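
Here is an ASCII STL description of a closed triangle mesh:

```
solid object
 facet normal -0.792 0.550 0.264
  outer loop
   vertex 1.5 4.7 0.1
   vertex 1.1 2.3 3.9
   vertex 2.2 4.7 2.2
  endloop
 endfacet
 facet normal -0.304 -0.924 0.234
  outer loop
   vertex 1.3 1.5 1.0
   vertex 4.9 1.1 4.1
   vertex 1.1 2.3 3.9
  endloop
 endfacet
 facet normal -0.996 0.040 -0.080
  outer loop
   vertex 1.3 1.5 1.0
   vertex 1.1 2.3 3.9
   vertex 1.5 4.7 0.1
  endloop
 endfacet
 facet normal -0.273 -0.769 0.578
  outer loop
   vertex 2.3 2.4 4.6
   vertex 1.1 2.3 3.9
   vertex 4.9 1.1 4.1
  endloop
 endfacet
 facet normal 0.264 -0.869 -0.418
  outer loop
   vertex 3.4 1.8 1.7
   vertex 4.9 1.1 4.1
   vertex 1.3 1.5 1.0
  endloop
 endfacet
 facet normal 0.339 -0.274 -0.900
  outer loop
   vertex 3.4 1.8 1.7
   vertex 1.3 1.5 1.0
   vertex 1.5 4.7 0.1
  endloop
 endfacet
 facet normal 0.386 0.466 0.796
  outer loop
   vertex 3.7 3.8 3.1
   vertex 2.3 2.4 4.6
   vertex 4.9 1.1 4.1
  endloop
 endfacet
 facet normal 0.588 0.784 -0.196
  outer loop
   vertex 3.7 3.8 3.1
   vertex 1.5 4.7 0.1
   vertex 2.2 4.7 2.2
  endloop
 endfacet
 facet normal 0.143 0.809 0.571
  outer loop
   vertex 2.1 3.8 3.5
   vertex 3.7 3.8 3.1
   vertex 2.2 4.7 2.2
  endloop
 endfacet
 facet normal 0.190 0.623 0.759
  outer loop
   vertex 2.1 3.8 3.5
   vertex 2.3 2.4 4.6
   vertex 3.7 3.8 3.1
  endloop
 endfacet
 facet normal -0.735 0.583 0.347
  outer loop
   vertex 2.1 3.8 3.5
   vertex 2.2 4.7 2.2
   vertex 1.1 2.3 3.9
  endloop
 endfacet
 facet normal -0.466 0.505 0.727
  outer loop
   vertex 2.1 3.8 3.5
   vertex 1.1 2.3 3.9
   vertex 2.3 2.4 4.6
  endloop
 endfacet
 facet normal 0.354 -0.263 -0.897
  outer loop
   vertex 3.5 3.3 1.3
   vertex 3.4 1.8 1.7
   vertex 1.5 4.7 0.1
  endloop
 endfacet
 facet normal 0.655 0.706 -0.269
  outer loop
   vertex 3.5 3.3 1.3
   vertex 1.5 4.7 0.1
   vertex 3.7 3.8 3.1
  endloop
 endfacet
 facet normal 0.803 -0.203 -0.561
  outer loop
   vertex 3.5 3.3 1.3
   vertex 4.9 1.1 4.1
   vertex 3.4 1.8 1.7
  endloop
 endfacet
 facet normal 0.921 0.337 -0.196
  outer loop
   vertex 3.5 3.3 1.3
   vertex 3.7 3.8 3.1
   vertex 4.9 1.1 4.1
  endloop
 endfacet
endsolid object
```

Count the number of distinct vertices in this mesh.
10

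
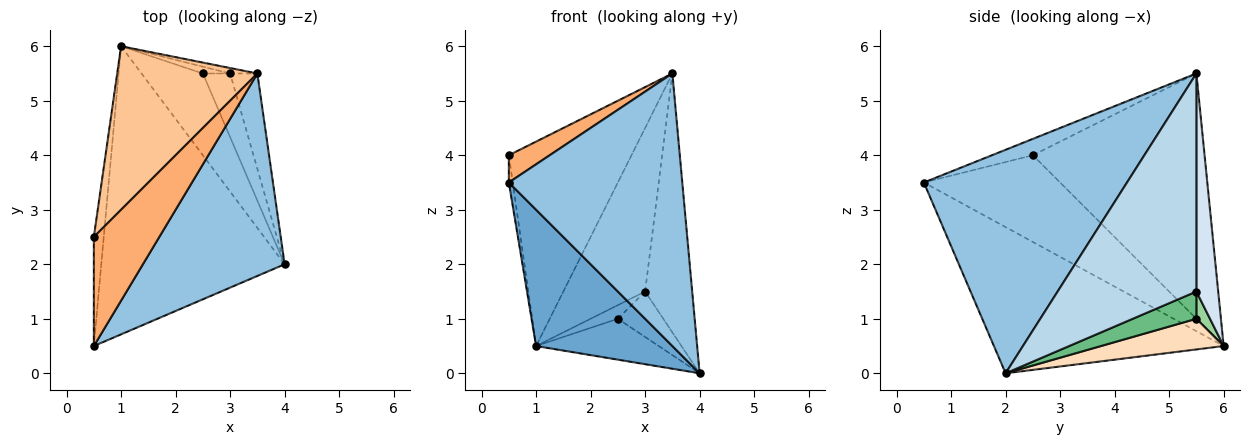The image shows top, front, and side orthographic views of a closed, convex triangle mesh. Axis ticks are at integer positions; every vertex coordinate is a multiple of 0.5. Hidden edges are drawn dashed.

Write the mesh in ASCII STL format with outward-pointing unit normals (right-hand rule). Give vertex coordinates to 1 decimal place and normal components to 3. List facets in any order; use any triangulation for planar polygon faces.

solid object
 facet normal -0.585 -0.347 -0.733
  outer loop
   vertex 1.0 6.0 0.5
   vertex 4.0 2.0 0.0
   vertex 0.5 0.5 3.5
  endloop
 endfacet
 facet normal 0.685 -0.585 0.434
  outer loop
   vertex 3.5 5.5 5.5
   vertex 0.5 0.5 3.5
   vertex 4.0 2.0 0.0
  endloop
 endfacet
 facet normal 0.940 0.319 -0.118
  outer loop
   vertex 3.0 5.5 1.5
   vertex 3.5 5.5 5.5
   vertex 4.0 2.0 0.0
  endloop
 endfacet
 facet normal 0.258 0.966 -0.032
  outer loop
   vertex 3.0 5.5 1.5
   vertex 1.0 6.0 0.5
   vertex 3.5 5.5 5.5
  endloop
 endfacet
 facet normal -0.993 0.028 -0.114
  outer loop
   vertex 0.5 2.5 4.0
   vertex 1.0 6.0 0.5
   vertex 0.5 0.5 3.5
  endloop
 endfacet
 facet normal -0.236 -0.236 0.943
  outer loop
   vertex 0.5 2.5 4.0
   vertex 0.5 0.5 3.5
   vertex 3.5 5.5 5.5
  endloop
 endfacet
 facet normal -0.738 0.527 0.422
  outer loop
   vertex 0.5 2.5 4.0
   vertex 3.5 5.5 5.5
   vertex 1.0 6.0 0.5
  endloop
 endfacet
 facet normal 0.408 0.408 -0.816
  outer loop
   vertex 2.5 5.5 1.0
   vertex 4.0 2.0 0.0
   vertex 1.0 6.0 0.5
  endloop
 endfacet
 facet normal 0.631 0.451 -0.631
  outer loop
   vertex 2.5 5.5 1.0
   vertex 3.0 5.5 1.5
   vertex 4.0 2.0 0.0
  endloop
 endfacet
 facet normal 0.408 0.816 -0.408
  outer loop
   vertex 2.5 5.5 1.0
   vertex 1.0 6.0 0.5
   vertex 3.0 5.5 1.5
  endloop
 endfacet
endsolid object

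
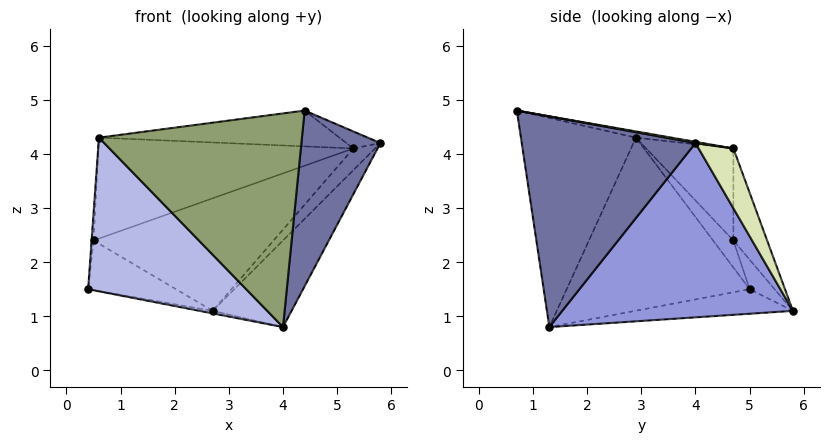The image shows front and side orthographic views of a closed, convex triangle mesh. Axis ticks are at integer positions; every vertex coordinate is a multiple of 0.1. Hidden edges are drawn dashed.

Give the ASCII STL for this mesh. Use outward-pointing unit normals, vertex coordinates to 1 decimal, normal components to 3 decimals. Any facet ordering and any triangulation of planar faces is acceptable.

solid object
 facet normal 0.900 -0.409 -0.151
  outer loop
   vertex 4.0 1.3 0.8
   vertex 5.8 4.0 4.2
   vertex 4.4 0.7 4.8
  endloop
 endfacet
 facet normal -0.176 0.015 -0.984
  outer loop
   vertex 2.7 5.8 1.1
   vertex 4.0 1.3 0.8
   vertex 0.4 5.0 1.5
  endloop
 endfacet
 facet normal 0.754 0.258 -0.604
  outer loop
   vertex 2.7 5.8 1.1
   vertex 5.8 4.0 4.2
   vertex 4.0 1.3 0.8
  endloop
 endfacet
 facet normal -0.694 -0.599 -0.400
  outer loop
   vertex 0.6 2.9 4.3
   vertex 0.4 5.0 1.5
   vertex 4.0 1.3 0.8
  endloop
 endfacet
 facet normal -0.491 -0.867 -0.081
  outer loop
   vertex 0.6 2.9 4.3
   vertex 4.0 1.3 0.8
   vertex 4.4 0.7 4.8
  endloop
 endfacet
 facet normal 0.034 0.165 0.986
  outer loop
   vertex 5.3 4.7 4.1
   vertex 4.4 0.7 4.8
   vertex 5.8 4.0 4.2
  endloop
 endfacet
 facet normal -0.026 0.178 0.984
  outer loop
   vertex 5.3 4.7 4.1
   vertex 0.6 2.9 4.3
   vertex 4.4 0.7 4.8
  endloop
 endfacet
 facet normal 0.746 0.465 -0.476
  outer loop
   vertex 5.3 4.7 4.1
   vertex 5.8 4.0 4.2
   vertex 2.7 5.8 1.1
  endloop
 endfacet
 facet normal -0.986 0.094 0.141
  outer loop
   vertex 0.5 4.7 2.4
   vertex 0.4 5.0 1.5
   vertex 0.6 2.9 4.3
  endloop
 endfacet
 facet normal -0.239 0.699 0.674
  outer loop
   vertex 0.5 4.7 2.4
   vertex 0.6 2.9 4.3
   vertex 5.3 4.7 4.1
  endloop
 endfacet
 facet normal -0.258 0.908 0.331
  outer loop
   vertex 0.5 4.7 2.4
   vertex 2.7 5.8 1.1
   vertex 0.4 5.0 1.5
  endloop
 endfacet
 facet normal -0.163 0.872 0.461
  outer loop
   vertex 0.5 4.7 2.4
   vertex 5.3 4.7 4.1
   vertex 2.7 5.8 1.1
  endloop
 endfacet
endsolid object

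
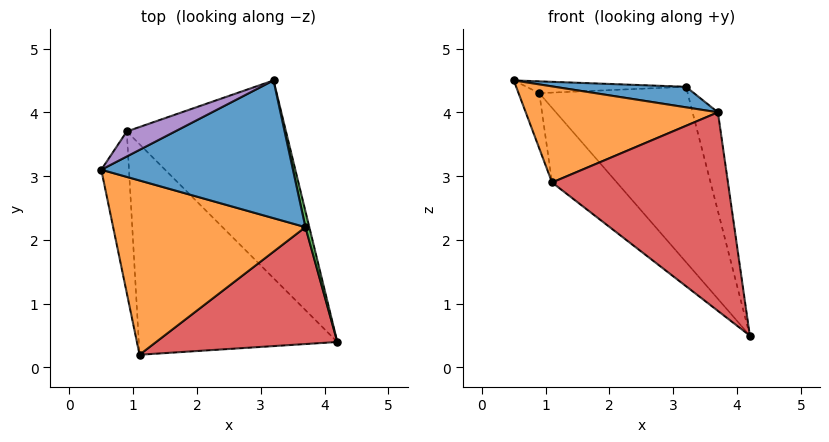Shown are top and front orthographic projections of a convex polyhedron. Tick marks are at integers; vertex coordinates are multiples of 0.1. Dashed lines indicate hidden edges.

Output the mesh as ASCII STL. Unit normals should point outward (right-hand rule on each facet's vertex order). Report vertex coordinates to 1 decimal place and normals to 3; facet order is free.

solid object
 facet normal 0.112 -0.146 0.983
  outer loop
   vertex 3.7 2.2 4.0
   vertex 3.2 4.5 4.4
   vertex 0.5 3.1 4.5
  endloop
 endfacet
 facet normal 0.001 -0.483 0.876
  outer loop
   vertex 3.7 2.2 4.0
   vertex 0.5 3.1 4.5
   vertex 1.1 0.2 2.9
  endloop
 endfacet
 facet normal 0.978 0.207 0.033
  outer loop
   vertex 3.7 2.2 4.0
   vertex 4.2 0.4 0.5
   vertex 3.2 4.5 4.4
  endloop
 endfacet
 facet normal 0.409 -0.786 0.463
  outer loop
   vertex 3.7 2.2 4.0
   vertex 1.1 0.2 2.9
   vertex 4.2 0.4 0.5
  endloop
 endfacet
 facet normal -0.184 0.419 0.889
  outer loop
   vertex 0.9 3.7 4.3
   vertex 0.5 3.1 4.5
   vertex 3.2 4.5 4.4
  endloop
 endfacet
 facet normal -0.194 0.651 -0.734
  outer loop
   vertex 0.9 3.7 4.3
   vertex 3.2 4.5 4.4
   vertex 4.2 0.4 0.5
  endloop
 endfacet
 facet normal -0.692 0.234 -0.683
  outer loop
   vertex 0.9 3.7 4.3
   vertex 1.1 0.2 2.9
   vertex 0.5 3.1 4.5
  endloop
 endfacet
 facet normal -0.601 0.267 -0.754
  outer loop
   vertex 0.9 3.7 4.3
   vertex 4.2 0.4 0.5
   vertex 1.1 0.2 2.9
  endloop
 endfacet
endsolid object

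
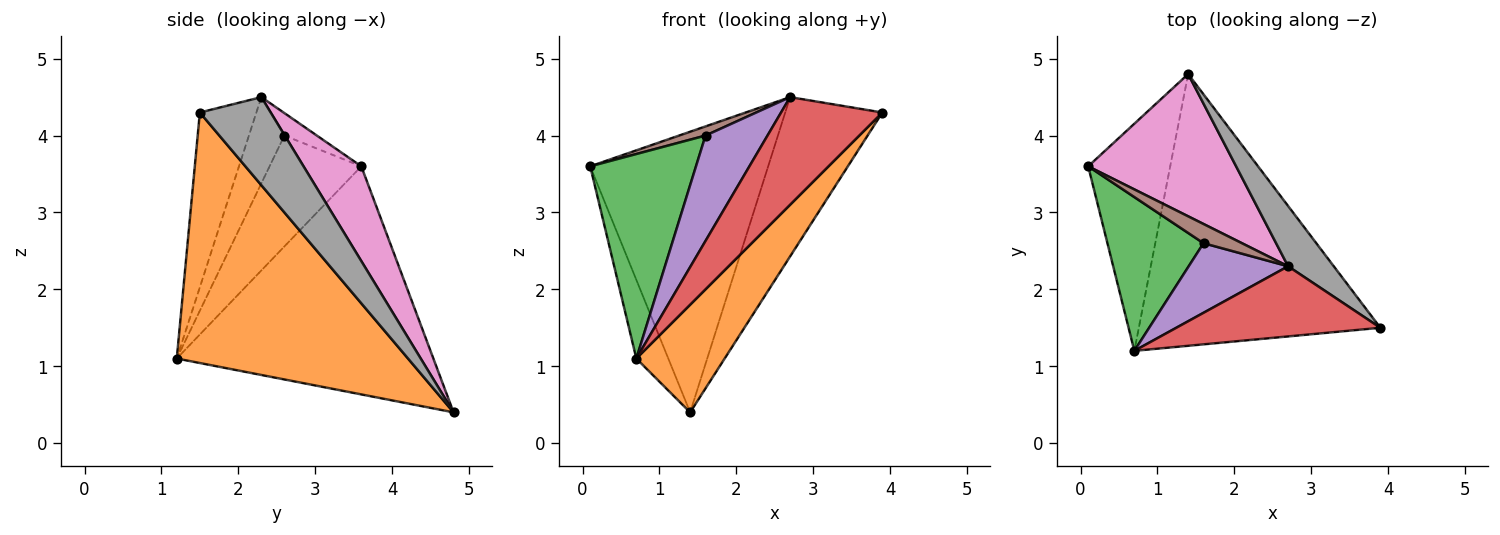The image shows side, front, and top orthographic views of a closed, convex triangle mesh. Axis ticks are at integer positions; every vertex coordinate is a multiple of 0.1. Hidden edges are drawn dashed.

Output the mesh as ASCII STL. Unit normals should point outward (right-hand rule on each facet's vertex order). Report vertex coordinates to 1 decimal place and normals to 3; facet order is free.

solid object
 facet normal -0.935 0.116 -0.336
  outer loop
   vertex 1.4 4.8 0.4
   vertex 0.7 1.2 1.1
   vertex 0.1 3.6 3.6
  endloop
 endfacet
 facet normal 0.694 -0.265 -0.669
  outer loop
   vertex 1.4 4.8 0.4
   vertex 3.9 1.5 4.3
   vertex 0.7 1.2 1.1
  endloop
 endfacet
 facet normal -0.570 -0.657 0.494
  outer loop
   vertex 1.6 2.6 4.0
   vertex 0.1 3.6 3.6
   vertex 0.7 1.2 1.1
  endloop
 endfacet
 facet normal -0.424 -0.759 0.495
  outer loop
   vertex 2.7 2.3 4.5
   vertex 0.7 1.2 1.1
   vertex 3.9 1.5 4.3
  endloop
 endfacet
 facet normal -0.431 -0.753 0.497
  outer loop
   vertex 2.7 2.3 4.5
   vertex 1.6 2.6 4.0
   vertex 0.7 1.2 1.1
  endloop
 endfacet
 facet normal -0.467 -0.381 0.798
  outer loop
   vertex 2.7 2.3 4.5
   vertex 0.1 3.6 3.6
   vertex 1.6 2.6 4.0
  endloop
 endfacet
 facet normal 0.278 0.857 0.434
  outer loop
   vertex 2.7 2.3 4.5
   vertex 1.4 4.8 0.4
   vertex 0.1 3.6 3.6
  endloop
 endfacet
 facet normal 0.564 0.773 0.292
  outer loop
   vertex 2.7 2.3 4.5
   vertex 3.9 1.5 4.3
   vertex 1.4 4.8 0.4
  endloop
 endfacet
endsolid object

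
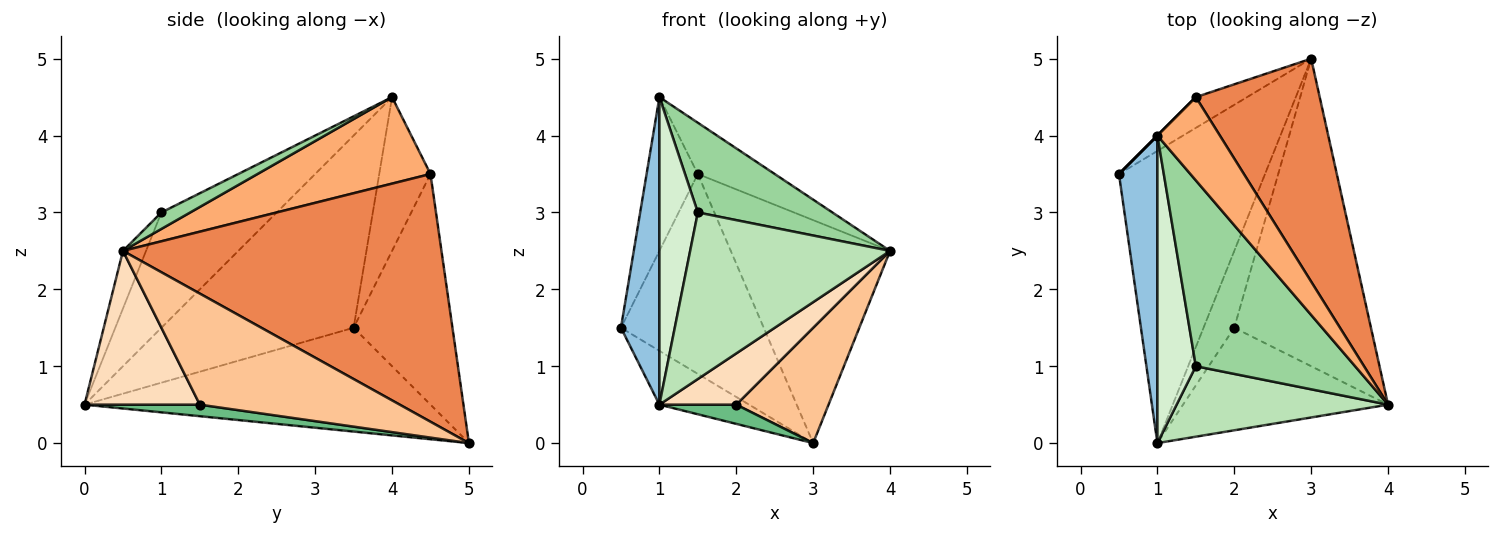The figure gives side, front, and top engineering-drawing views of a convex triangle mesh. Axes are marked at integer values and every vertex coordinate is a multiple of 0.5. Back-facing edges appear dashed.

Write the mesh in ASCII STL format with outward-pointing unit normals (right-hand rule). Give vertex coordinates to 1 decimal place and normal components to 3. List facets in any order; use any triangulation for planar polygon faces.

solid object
 facet normal -0.573 0.148 -0.806
  outer loop
   vertex 1.0 0.0 0.5
   vertex 0.5 3.5 1.5
   vertex 3.0 5.0 0.0
  endloop
 endfacet
 facet normal -0.962 -0.192 0.192
  outer loop
   vertex 1.0 0.0 0.5
   vertex 1.0 4.0 4.5
   vertex 0.5 3.5 1.5
  endloop
 endfacet
 facet normal -0.565 0.816 -0.125
  outer loop
   vertex 1.5 4.5 3.5
   vertex 3.0 5.0 0.0
   vertex 0.5 3.5 1.5
  endloop
 endfacet
 facet normal -0.707 0.707 0.000
  outer loop
   vertex 1.5 4.5 3.5
   vertex 0.5 3.5 1.5
   vertex 1.0 4.0 4.5
  endloop
 endfacet
 facet normal 0.816 0.408 0.408
  outer loop
   vertex 1.5 4.5 3.5
   vertex 4.0 0.5 2.5
   vertex 3.0 5.0 0.0
  endloop
 endfacet
 facet normal 0.763 0.339 0.551
  outer loop
   vertex 1.5 4.5 3.5
   vertex 1.0 4.0 4.5
   vertex 4.0 0.5 2.5
  endloop
 endfacet
 facet normal 0.605 -0.279 -0.745
  outer loop
   vertex 2.0 1.5 0.5
   vertex 3.0 5.0 0.0
   vertex 4.0 0.5 2.5
  endloop
 endfacet
 facet normal 0.557 -0.371 -0.743
  outer loop
   vertex 2.0 1.5 0.5
   vertex 4.0 0.5 2.5
   vertex 1.0 0.0 0.5
  endloop
 endfacet
 facet normal 0.342 -0.228 -0.912
  outer loop
   vertex 2.0 1.5 0.5
   vertex 1.0 0.0 0.5
   vertex 3.0 5.0 0.0
  endloop
 endfacet
 facet normal 0.093 -0.433 0.897
  outer loop
   vertex 1.5 1.0 3.0
   vertex 4.0 0.5 2.5
   vertex 1.0 4.0 4.5
  endloop
 endfacet
 facet normal -0.106 -0.916 0.387
  outer loop
   vertex 1.5 1.0 3.0
   vertex 1.0 0.0 0.5
   vertex 4.0 0.5 2.5
  endloop
 endfacet
 facet normal -0.905 -0.302 0.302
  outer loop
   vertex 1.5 1.0 3.0
   vertex 1.0 4.0 4.5
   vertex 1.0 0.0 0.5
  endloop
 endfacet
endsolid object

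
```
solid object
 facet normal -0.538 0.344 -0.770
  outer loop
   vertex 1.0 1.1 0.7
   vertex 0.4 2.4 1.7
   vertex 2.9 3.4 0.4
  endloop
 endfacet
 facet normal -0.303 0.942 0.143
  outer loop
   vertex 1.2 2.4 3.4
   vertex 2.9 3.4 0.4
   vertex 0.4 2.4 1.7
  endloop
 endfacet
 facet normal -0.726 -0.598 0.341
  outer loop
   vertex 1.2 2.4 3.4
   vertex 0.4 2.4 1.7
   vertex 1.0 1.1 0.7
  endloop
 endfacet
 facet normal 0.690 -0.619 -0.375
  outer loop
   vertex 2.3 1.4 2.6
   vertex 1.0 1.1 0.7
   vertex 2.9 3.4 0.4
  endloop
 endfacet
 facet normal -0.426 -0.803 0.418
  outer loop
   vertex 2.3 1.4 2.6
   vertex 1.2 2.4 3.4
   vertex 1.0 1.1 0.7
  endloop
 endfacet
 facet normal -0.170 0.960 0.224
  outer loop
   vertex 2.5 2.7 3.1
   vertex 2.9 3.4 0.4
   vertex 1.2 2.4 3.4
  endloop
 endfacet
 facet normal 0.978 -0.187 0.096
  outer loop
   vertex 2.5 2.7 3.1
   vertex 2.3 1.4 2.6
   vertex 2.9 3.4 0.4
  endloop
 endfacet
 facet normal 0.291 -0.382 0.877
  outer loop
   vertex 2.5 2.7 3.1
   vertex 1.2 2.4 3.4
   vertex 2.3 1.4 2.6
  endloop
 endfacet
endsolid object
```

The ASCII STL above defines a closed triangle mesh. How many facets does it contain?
8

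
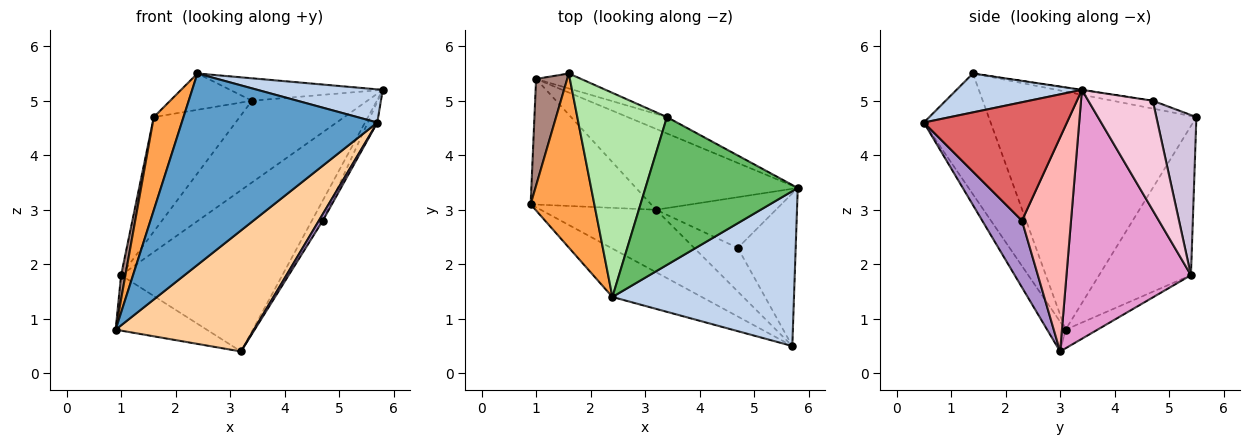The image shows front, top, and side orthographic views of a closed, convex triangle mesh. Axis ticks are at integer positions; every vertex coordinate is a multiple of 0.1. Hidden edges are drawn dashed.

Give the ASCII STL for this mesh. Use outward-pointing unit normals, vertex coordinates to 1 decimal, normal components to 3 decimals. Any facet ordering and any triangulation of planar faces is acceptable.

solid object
 facet normal -0.314 -0.920 -0.233
  outer loop
   vertex 2.4 1.4 5.5
   vertex 0.9 3.1 0.8
   vertex 5.7 0.5 4.6
  endloop
 endfacet
 facet normal 0.205 -0.205 0.957
  outer loop
   vertex 2.4 1.4 5.5
   vertex 5.7 0.5 4.6
   vertex 5.8 3.4 5.2
  endloop
 endfacet
 facet normal -0.957 -0.137 0.256
  outer loop
   vertex 1.6 5.5 4.7
   vertex 0.9 3.1 0.8
   vertex 2.4 1.4 5.5
  endloop
 endfacet
 facet normal -0.118 -0.883 -0.455
  outer loop
   vertex 3.2 3.0 0.4
   vertex 5.7 0.5 4.6
   vertex 0.9 3.1 0.8
  endloop
 endfacet
 facet normal -0.001 0.150 0.989
  outer loop
   vertex 3.4 4.7 5.0
   vertex 2.4 1.4 5.5
   vertex 5.8 3.4 5.2
  endloop
 endfacet
 facet normal -0.086 0.175 0.981
  outer loop
   vertex 3.4 4.7 5.0
   vertex 1.6 5.5 4.7
   vertex 2.4 1.4 5.5
  endloop
 endfacet
 facet normal 0.897 0.060 -0.438
  outer loop
   vertex 4.7 2.3 2.8
   vertex 5.8 3.4 5.2
   vertex 5.7 0.5 4.6
  endloop
 endfacet
 facet normal 0.856 0.190 -0.480
  outer loop
   vertex 4.7 2.3 2.8
   vertex 3.2 3.0 0.4
   vertex 5.8 3.4 5.2
  endloop
 endfacet
 facet normal 0.834 -0.082 -0.545
  outer loop
   vertex 4.7 2.3 2.8
   vertex 5.7 0.5 4.6
   vertex 3.2 3.0 0.4
  endloop
 endfacet
 facet normal 0.420 0.900 -0.118
  outer loop
   vertex 1.0 5.4 1.8
   vertex 1.6 5.5 4.7
   vertex 3.4 4.7 5.0
  endloop
 endfacet
 facet normal -0.978 -0.046 0.204
  outer loop
   vertex 1.0 5.4 1.8
   vertex 0.9 3.1 0.8
   vertex 1.6 5.5 4.7
  endloop
 endfacet
 facet normal -0.140 0.400 -0.906
  outer loop
   vertex 1.0 5.4 1.8
   vertex 3.2 3.0 0.4
   vertex 0.9 3.1 0.8
  endloop
 endfacet
 facet normal 0.568 0.736 -0.369
  outer loop
   vertex 1.0 5.4 1.8
   vertex 5.8 3.4 5.2
   vertex 3.2 3.0 0.4
  endloop
 endfacet
 facet normal 0.480 0.860 -0.172
  outer loop
   vertex 1.0 5.4 1.8
   vertex 3.4 4.7 5.0
   vertex 5.8 3.4 5.2
  endloop
 endfacet
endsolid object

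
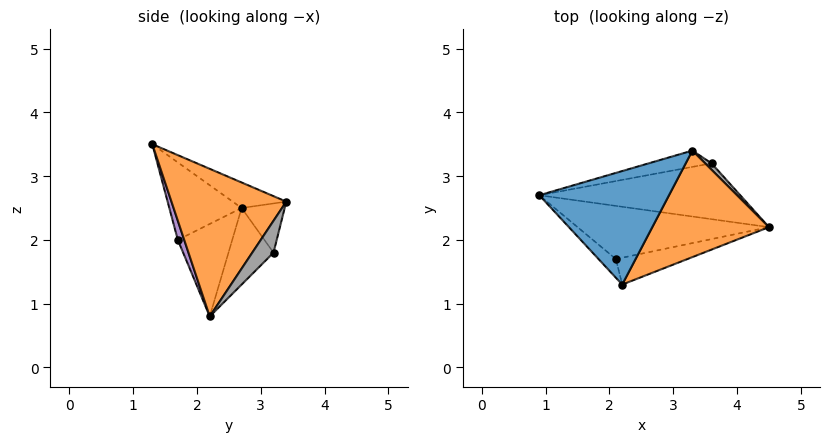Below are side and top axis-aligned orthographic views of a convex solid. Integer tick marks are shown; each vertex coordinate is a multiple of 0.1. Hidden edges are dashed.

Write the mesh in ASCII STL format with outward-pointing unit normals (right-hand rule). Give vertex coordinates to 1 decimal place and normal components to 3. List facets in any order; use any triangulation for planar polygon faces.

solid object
 facet normal -0.171 0.462 0.870
  outer loop
   vertex 3.3 3.4 2.6
   vertex 0.9 2.7 2.5
   vertex 2.2 1.3 3.5
  endloop
 endfacet
 facet normal 0.776 -0.144 0.614
  outer loop
   vertex 3.3 3.4 2.6
   vertex 2.2 1.3 3.5
   vertex 4.5 2.2 0.8
  endloop
 endfacet
 facet normal -0.434 -0.072 -0.898
  outer loop
   vertex 2.1 1.7 2.0
   vertex 0.9 2.7 2.5
   vertex 4.5 2.2 0.8
  endloop
 endfacet
 facet normal -0.669 -0.728 -0.150
  outer loop
   vertex 2.1 1.7 2.0
   vertex 2.2 1.3 3.5
   vertex 0.9 2.7 2.5
  endloop
 endfacet
 facet normal 0.070 -0.963 -0.261
  outer loop
   vertex 2.1 1.7 2.0
   vertex 4.5 2.2 0.8
   vertex 2.2 1.3 3.5
  endloop
 endfacet
 facet normal -0.303 0.523 -0.796
  outer loop
   vertex 3.6 3.2 1.8
   vertex 4.5 2.2 0.8
   vertex 0.9 2.7 2.5
  endloop
 endfacet
 facet normal -0.253 0.912 -0.323
  outer loop
   vertex 3.6 3.2 1.8
   vertex 0.9 2.7 2.5
   vertex 3.3 3.4 2.6
  endloop
 endfacet
 facet normal 0.808 0.566 0.162
  outer loop
   vertex 3.6 3.2 1.8
   vertex 3.3 3.4 2.6
   vertex 4.5 2.2 0.8
  endloop
 endfacet
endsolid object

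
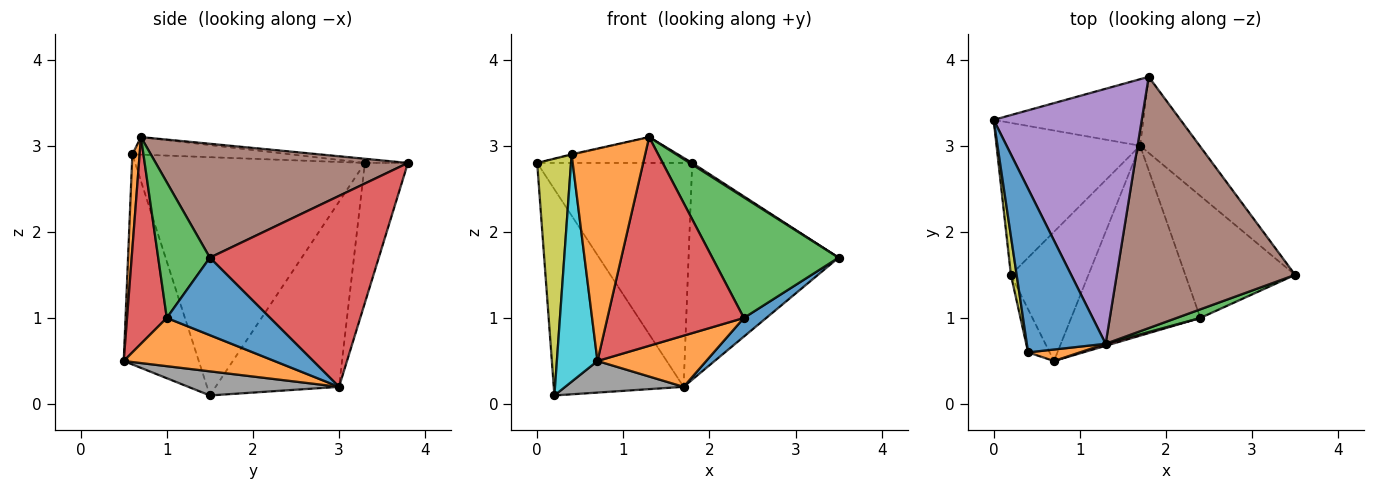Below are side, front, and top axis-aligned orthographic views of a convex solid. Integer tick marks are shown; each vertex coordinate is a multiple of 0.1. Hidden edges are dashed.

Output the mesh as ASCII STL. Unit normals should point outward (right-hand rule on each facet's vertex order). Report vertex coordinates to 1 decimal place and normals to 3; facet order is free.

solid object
 facet normal -0.217 0.004 0.976
  outer loop
   vertex 0.4 0.6 2.9
   vertex 1.3 0.7 3.1
   vertex 0.0 3.3 2.8
  endloop
 endfacet
 facet normal 0.098 -0.994 0.054
  outer loop
   vertex 0.4 0.6 2.9
   vertex 0.7 0.5 0.5
   vertex 1.3 0.7 3.1
  endloop
 endfacet
 facet normal -0.257 0.926 -0.275
  outer loop
   vertex 1.8 3.8 2.8
   vertex 1.7 3.0 0.2
   vertex 0.0 3.3 2.8
  endloop
 endfacet
 facet normal 0.728 0.647 -0.227
  outer loop
   vertex 1.8 3.8 2.8
   vertex 3.5 1.5 1.7
   vertex 1.7 3.0 0.2
  endloop
 endfacet
 facet normal -0.028 0.101 0.995
  outer loop
   vertex 1.8 3.8 2.8
   vertex 0.0 3.3 2.8
   vertex 1.3 0.7 3.1
  endloop
 endfacet
 facet normal 0.538 -0.005 0.843
  outer loop
   vertex 1.8 3.8 2.8
   vertex 1.3 0.7 3.1
   vertex 3.5 1.5 1.7
  endloop
 endfacet
 facet normal -0.608 0.639 -0.471
  outer loop
   vertex 0.2 1.5 0.1
   vertex 0.0 3.3 2.8
   vertex 1.7 3.0 0.2
  endloop
 endfacet
 facet normal 0.289 -0.227 -0.930
  outer loop
   vertex 0.2 1.5 0.1
   vertex 1.7 3.0 0.2
   vertex 0.7 0.5 0.5
  endloop
 endfacet
 facet normal -0.989 -0.146 0.024
  outer loop
   vertex 0.2 1.5 0.1
   vertex 0.4 0.6 2.9
   vertex 0.0 3.3 2.8
  endloop
 endfacet
 facet normal -0.876 -0.474 -0.090
  outer loop
   vertex 0.2 1.5 0.1
   vertex 0.7 0.5 0.5
   vertex 0.4 0.6 2.9
  endloop
 endfacet
 facet normal 0.572 -0.124 -0.811
  outer loop
   vertex 2.4 1.0 1.0
   vertex 1.7 3.0 0.2
   vertex 3.5 1.5 1.7
  endloop
 endfacet
 facet normal 0.339 -0.245 -0.908
  outer loop
   vertex 2.4 1.0 1.0
   vertex 0.7 0.5 0.5
   vertex 1.7 3.0 0.2
  endloop
 endfacet
 facet normal 0.378 -0.924 0.066
  outer loop
   vertex 2.4 1.0 1.0
   vertex 3.5 1.5 1.7
   vertex 1.3 0.7 3.1
  endloop
 endfacet
 facet normal 0.280 -0.960 0.009
  outer loop
   vertex 2.4 1.0 1.0
   vertex 1.3 0.7 3.1
   vertex 0.7 0.5 0.5
  endloop
 endfacet
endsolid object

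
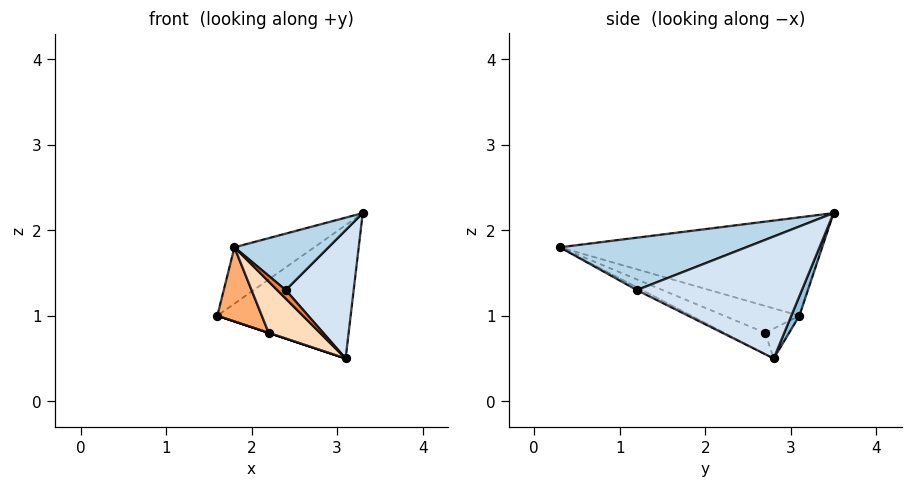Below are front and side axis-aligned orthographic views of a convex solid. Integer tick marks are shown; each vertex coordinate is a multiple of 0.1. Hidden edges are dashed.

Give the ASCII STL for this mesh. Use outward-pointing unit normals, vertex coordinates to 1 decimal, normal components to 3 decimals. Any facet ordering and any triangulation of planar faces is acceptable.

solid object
 facet normal -0.595 0.181 0.783
  outer loop
   vertex 1.8 0.3 1.8
   vertex 3.3 3.5 2.2
   vertex 1.6 3.1 1.0
  endloop
 endfacet
 facet normal 0.056 0.921 -0.386
  outer loop
   vertex 3.1 2.8 0.5
   vertex 1.6 3.1 1.0
   vertex 3.3 3.5 2.2
  endloop
 endfacet
 facet normal 0.864 -0.436 0.251
  outer loop
   vertex 2.4 1.2 1.3
   vertex 3.3 3.5 2.2
   vertex 1.8 0.3 1.8
  endloop
 endfacet
 facet normal 0.924 -0.380 0.048
  outer loop
   vertex 2.4 1.2 1.3
   vertex 3.1 2.8 0.5
   vertex 3.3 3.5 2.2
  endloop
 endfacet
 facet normal -0.220 -0.358 -0.908
  outer loop
   vertex 2.4 1.2 1.3
   vertex 1.8 0.3 1.8
   vertex 3.1 2.8 0.5
  endloop
 endfacet
 facet normal -0.463 -0.274 -0.843
  outer loop
   vertex 2.2 2.7 0.8
   vertex 1.8 0.3 1.8
   vertex 1.6 3.1 1.0
  endloop
 endfacet
 facet normal -0.316 0.000 -0.949
  outer loop
   vertex 2.2 2.7 0.8
   vertex 1.6 3.1 1.0
   vertex 3.1 2.8 0.5
  endloop
 endfacet
 facet normal -0.265 -0.333 -0.905
  outer loop
   vertex 2.2 2.7 0.8
   vertex 3.1 2.8 0.5
   vertex 1.8 0.3 1.8
  endloop
 endfacet
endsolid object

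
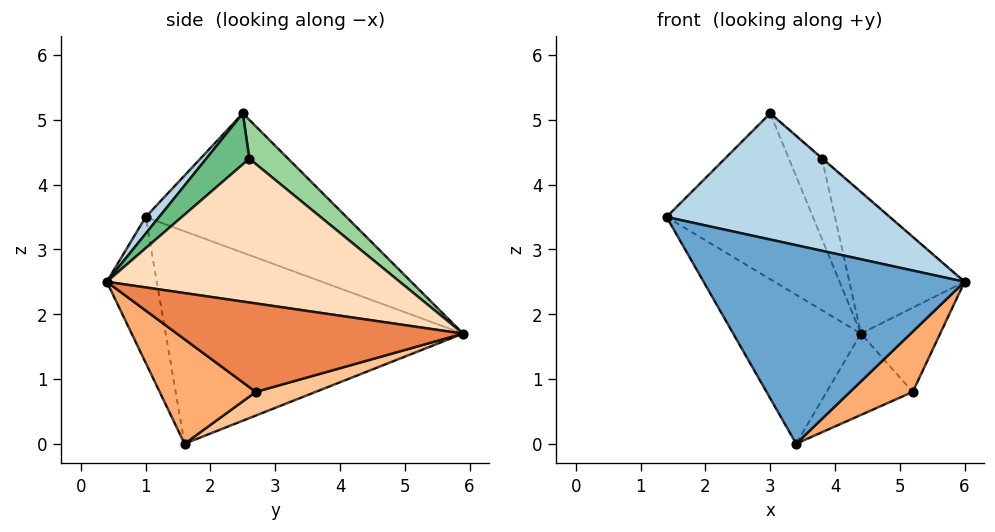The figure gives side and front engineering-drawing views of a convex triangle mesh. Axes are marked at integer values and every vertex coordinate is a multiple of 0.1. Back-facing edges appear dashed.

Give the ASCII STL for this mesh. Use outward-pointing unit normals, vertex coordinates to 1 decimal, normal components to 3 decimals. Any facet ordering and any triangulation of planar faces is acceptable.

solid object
 facet normal -0.181 -0.947 -0.266
  outer loop
   vertex 3.4 1.6 0.0
   vertex 6.0 0.4 2.5
   vertex 1.4 1.0 3.5
  endloop
 endfacet
 facet normal -0.836 0.359 -0.416
  outer loop
   vertex 3.4 1.6 0.0
   vertex 1.4 1.0 3.5
   vertex 4.4 5.9 1.7
  endloop
 endfacet
 facet normal 0.045 -0.751 0.659
  outer loop
   vertex 3.0 2.5 5.1
   vertex 1.4 1.0 3.5
   vertex 6.0 0.4 2.5
  endloop
 endfacet
 facet normal -0.783 0.570 0.248
  outer loop
   vertex 3.0 2.5 5.1
   vertex 4.4 5.9 1.7
   vertex 1.4 1.0 3.5
  endloop
 endfacet
 facet normal 0.960 0.266 -0.092
  outer loop
   vertex 5.2 2.7 0.8
   vertex 4.4 5.9 1.7
   vertex 6.0 0.4 2.5
  endloop
 endfacet
 facet normal 0.554 -0.361 -0.750
  outer loop
   vertex 5.2 2.7 0.8
   vertex 6.0 0.4 2.5
   vertex 3.4 1.6 0.0
  endloop
 endfacet
 facet normal 0.218 0.314 -0.924
  outer loop
   vertex 5.2 2.7 0.8
   vertex 3.4 1.6 0.0
   vertex 4.4 5.9 1.7
  endloop
 endfacet
 facet normal 0.779 0.306 0.547
  outer loop
   vertex 3.8 2.6 4.4
   vertex 6.0 0.4 2.5
   vertex 4.4 5.9 1.7
  endloop
 endfacet
 facet normal 0.658 0.008 0.753
  outer loop
   vertex 3.8 2.6 4.4
   vertex 3.0 2.5 5.1
   vertex 6.0 0.4 2.5
  endloop
 endfacet
 facet normal 0.548 0.468 0.693
  outer loop
   vertex 3.8 2.6 4.4
   vertex 4.4 5.9 1.7
   vertex 3.0 2.5 5.1
  endloop
 endfacet
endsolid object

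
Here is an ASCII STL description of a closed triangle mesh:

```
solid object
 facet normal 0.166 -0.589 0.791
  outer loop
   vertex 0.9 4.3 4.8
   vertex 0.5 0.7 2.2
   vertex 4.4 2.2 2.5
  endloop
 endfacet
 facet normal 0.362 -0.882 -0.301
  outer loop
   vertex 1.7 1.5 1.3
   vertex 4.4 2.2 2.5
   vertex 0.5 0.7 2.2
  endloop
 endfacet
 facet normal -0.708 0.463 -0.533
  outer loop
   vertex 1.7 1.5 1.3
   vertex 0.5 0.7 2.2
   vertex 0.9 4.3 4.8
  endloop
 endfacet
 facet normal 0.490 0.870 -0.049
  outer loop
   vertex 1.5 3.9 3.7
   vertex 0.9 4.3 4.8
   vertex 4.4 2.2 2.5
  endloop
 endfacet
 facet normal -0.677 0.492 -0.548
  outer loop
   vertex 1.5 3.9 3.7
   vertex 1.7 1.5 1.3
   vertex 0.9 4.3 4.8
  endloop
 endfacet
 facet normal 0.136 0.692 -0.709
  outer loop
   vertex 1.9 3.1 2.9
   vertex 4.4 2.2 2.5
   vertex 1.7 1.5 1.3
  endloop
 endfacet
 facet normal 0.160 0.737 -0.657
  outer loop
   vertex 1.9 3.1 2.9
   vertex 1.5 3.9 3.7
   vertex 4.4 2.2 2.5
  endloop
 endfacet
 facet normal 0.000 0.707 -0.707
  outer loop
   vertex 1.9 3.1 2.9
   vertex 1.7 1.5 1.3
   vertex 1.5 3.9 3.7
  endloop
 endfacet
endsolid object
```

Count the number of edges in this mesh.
12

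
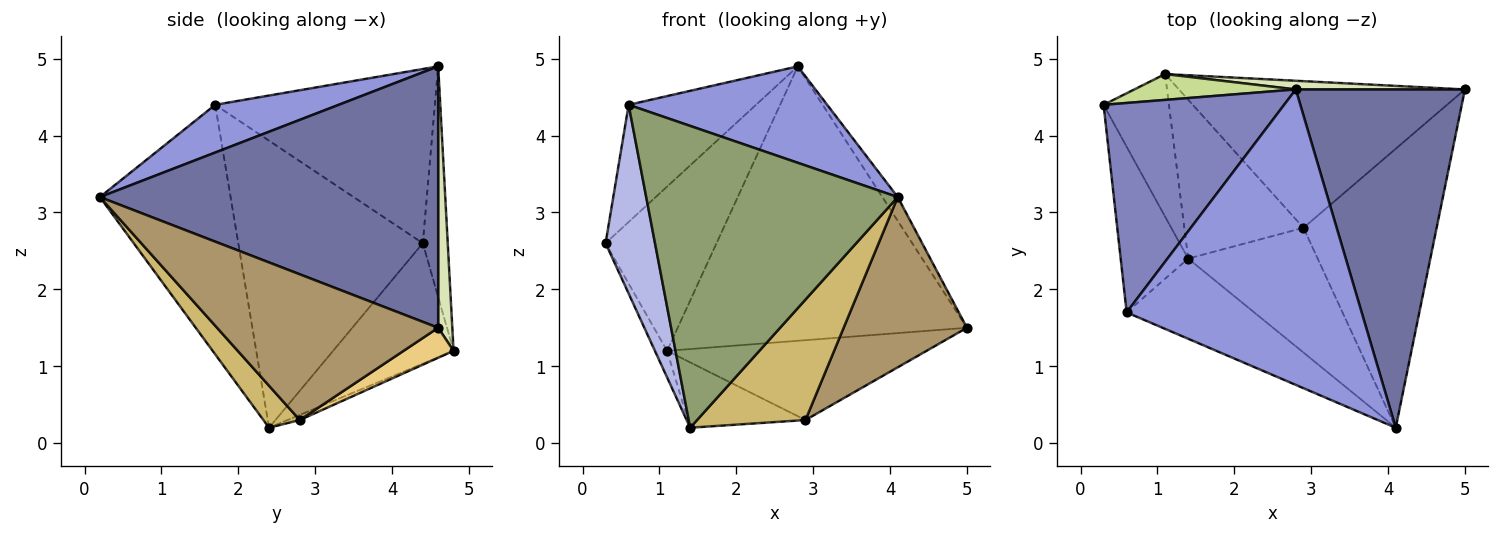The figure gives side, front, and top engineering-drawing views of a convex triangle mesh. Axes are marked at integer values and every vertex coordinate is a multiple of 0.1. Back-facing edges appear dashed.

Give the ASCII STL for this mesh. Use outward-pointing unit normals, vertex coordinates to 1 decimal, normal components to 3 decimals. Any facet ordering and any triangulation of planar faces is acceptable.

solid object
 facet normal 0.839 0.038 0.543
  outer loop
   vertex 2.8 4.6 4.9
   vertex 4.1 0.2 3.2
   vertex 5.0 4.6 1.5
  endloop
 endfacet
 facet normal -0.644 0.373 0.668
  outer loop
   vertex 0.6 1.7 4.4
   vertex 2.8 4.6 4.9
   vertex 0.3 4.4 2.6
  endloop
 endfacet
 facet normal 0.189 -0.305 0.933
  outer loop
   vertex 0.6 1.7 4.4
   vertex 4.1 0.2 3.2
   vertex 2.8 4.6 4.9
  endloop
 endfacet
 facet normal -0.942 -0.252 -0.221
  outer loop
   vertex 0.6 1.7 4.4
   vertex 0.3 4.4 2.6
   vertex 1.4 2.4 0.2
  endloop
 endfacet
 facet normal -0.449 -0.864 -0.229
  outer loop
   vertex 0.6 1.7 4.4
   vertex 1.4 2.4 0.2
   vertex 4.1 0.2 3.2
  endloop
 endfacet
 facet normal -0.876 0.088 -0.475
  outer loop
   vertex 1.1 4.8 1.2
   vertex 1.4 2.4 0.2
   vertex 0.3 4.4 2.6
  endloop
 endfacet
 facet normal -0.217 0.964 0.152
  outer loop
   vertex 1.1 4.8 1.2
   vertex 0.3 4.4 2.6
   vertex 2.8 4.6 4.9
  endloop
 endfacet
 facet normal 0.049 0.998 0.032
  outer loop
   vertex 1.1 4.8 1.2
   vertex 2.8 4.6 4.9
   vertex 5.0 4.6 1.5
  endloop
 endfacet
 facet normal 0.683 -0.381 -0.624
  outer loop
   vertex 2.9 2.8 0.3
   vertex 5.0 4.6 1.5
   vertex 4.1 0.2 3.2
  endloop
 endfacet
 facet normal 0.227 -0.677 -0.701
  outer loop
   vertex 2.9 2.8 0.3
   vertex 4.1 0.2 3.2
   vertex 1.4 2.4 0.2
  endloop
 endfacet
 facet normal 0.092 0.476 -0.875
  outer loop
   vertex 2.9 2.8 0.3
   vertex 1.1 4.8 1.2
   vertex 5.0 4.6 1.5
  endloop
 endfacet
 facet normal -0.040 0.380 -0.924
  outer loop
   vertex 2.9 2.8 0.3
   vertex 1.4 2.4 0.2
   vertex 1.1 4.8 1.2
  endloop
 endfacet
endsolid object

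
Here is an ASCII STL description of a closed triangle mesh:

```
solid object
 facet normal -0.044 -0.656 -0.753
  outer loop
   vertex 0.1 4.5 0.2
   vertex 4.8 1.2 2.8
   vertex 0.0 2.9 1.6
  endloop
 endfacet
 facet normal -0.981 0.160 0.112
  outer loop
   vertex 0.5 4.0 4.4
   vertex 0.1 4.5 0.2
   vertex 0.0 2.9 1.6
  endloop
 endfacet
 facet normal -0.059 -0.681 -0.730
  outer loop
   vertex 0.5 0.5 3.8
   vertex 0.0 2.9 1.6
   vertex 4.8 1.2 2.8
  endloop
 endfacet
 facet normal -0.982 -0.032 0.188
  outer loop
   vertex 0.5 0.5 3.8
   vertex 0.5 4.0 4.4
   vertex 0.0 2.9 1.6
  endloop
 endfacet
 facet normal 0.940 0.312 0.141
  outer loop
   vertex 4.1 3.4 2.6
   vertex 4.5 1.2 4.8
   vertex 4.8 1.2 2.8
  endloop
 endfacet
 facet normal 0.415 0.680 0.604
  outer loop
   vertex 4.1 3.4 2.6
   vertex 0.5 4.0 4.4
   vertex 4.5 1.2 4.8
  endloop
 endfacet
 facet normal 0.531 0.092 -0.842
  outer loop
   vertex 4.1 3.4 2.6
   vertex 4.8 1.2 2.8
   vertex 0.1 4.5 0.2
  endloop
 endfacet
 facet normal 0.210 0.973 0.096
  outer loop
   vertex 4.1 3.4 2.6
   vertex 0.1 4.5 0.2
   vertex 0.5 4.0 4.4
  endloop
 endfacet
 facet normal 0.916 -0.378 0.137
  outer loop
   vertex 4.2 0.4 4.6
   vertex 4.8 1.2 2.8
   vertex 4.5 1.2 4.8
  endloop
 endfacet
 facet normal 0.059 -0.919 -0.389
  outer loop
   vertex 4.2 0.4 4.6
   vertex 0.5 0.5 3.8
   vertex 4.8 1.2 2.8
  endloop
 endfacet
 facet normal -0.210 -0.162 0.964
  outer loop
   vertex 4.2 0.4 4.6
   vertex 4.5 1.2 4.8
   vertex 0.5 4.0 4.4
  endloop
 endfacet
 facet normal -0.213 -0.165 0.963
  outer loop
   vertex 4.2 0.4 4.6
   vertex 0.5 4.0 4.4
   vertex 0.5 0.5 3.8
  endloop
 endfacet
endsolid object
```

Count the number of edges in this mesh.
18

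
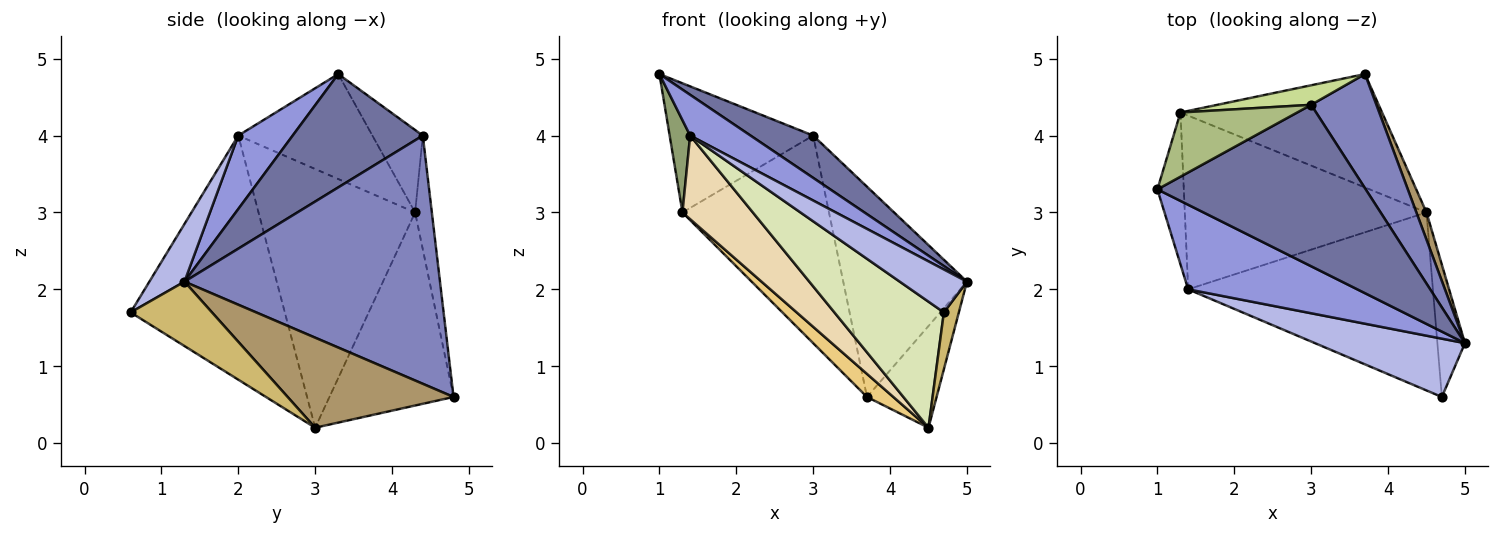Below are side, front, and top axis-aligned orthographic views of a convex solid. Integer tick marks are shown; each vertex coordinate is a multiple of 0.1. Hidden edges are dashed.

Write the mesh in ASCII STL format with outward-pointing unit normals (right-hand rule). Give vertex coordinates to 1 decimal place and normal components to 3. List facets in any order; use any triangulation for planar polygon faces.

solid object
 facet normal 0.466 -0.224 0.856
  outer loop
   vertex 3.0 4.4 4.0
   vertex 1.0 3.3 4.8
   vertex 5.0 1.3 2.1
  endloop
 endfacet
 facet normal 0.876 0.424 0.230
  outer loop
   vertex 3.0 4.4 4.0
   vertex 5.0 1.3 2.1
   vertex 3.7 4.8 0.6
  endloop
 endfacet
 facet normal 0.364 -0.404 0.839
  outer loop
   vertex 1.4 2.0 4.0
   vertex 5.0 1.3 2.1
   vertex 1.0 3.3 4.8
  endloop
 endfacet
 facet normal 0.296 -0.566 0.769
  outer loop
   vertex 1.4 2.0 4.0
   vertex 4.7 0.6 1.7
   vertex 5.0 1.3 2.1
  endloop
 endfacet
 facet normal -0.959 -0.147 -0.241
  outer loop
   vertex 1.3 4.3 3.0
   vertex 1.4 2.0 4.0
   vertex 1.0 3.3 4.8
  endloop
 endfacet
 facet normal -0.300 0.854 0.425
  outer loop
   vertex 1.3 4.3 3.0
   vertex 1.0 3.3 4.8
   vertex 3.0 4.4 4.0
  endloop
 endfacet
 facet normal -0.113 0.989 0.093
  outer loop
   vertex 1.3 4.3 3.0
   vertex 3.0 4.4 4.0
   vertex 3.7 4.8 0.6
  endloop
 endfacet
 facet normal -0.631 -0.448 -0.633
  outer loop
   vertex 4.5 3.0 0.2
   vertex 4.7 0.6 1.7
   vertex 1.4 2.0 4.0
  endloop
 endfacet
 facet normal 0.917 0.385 0.103
  outer loop
   vertex 4.5 3.0 0.2
   vertex 3.7 4.8 0.6
   vertex 5.0 1.3 2.1
  endloop
 endfacet
 facet normal 0.906 -0.167 -0.388
  outer loop
   vertex 4.5 3.0 0.2
   vertex 5.0 1.3 2.1
   vertex 4.7 0.6 1.7
  endloop
 endfacet
 facet normal -0.684 -0.145 -0.715
  outer loop
   vertex 4.5 3.0 0.2
   vertex 1.3 4.3 3.0
   vertex 3.7 4.8 0.6
  endloop
 endfacet
 facet normal -0.694 -0.312 -0.649
  outer loop
   vertex 4.5 3.0 0.2
   vertex 1.4 2.0 4.0
   vertex 1.3 4.3 3.0
  endloop
 endfacet
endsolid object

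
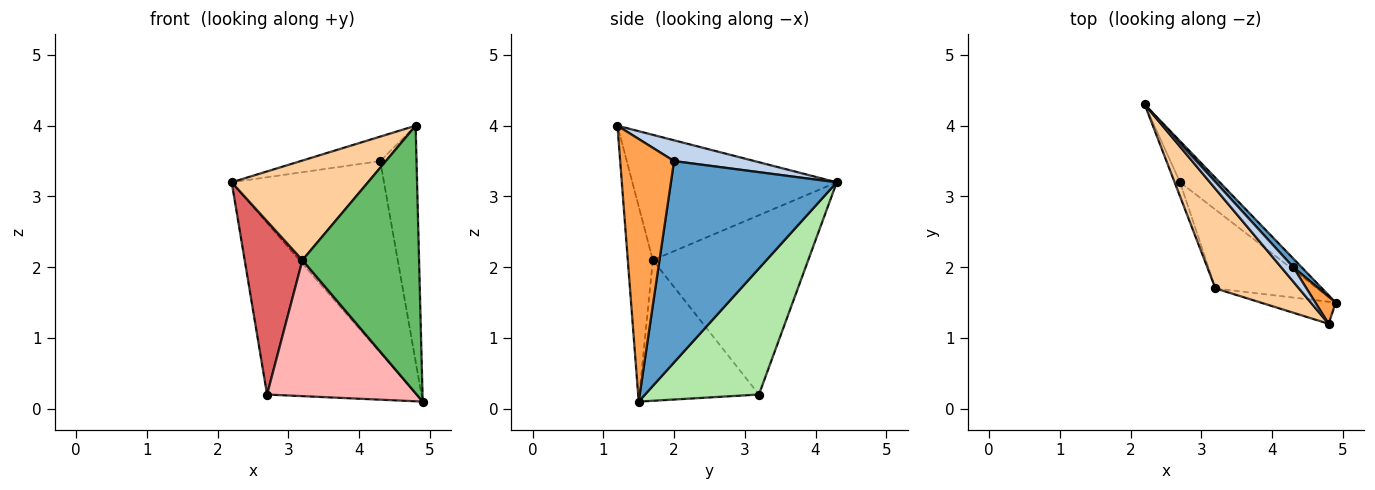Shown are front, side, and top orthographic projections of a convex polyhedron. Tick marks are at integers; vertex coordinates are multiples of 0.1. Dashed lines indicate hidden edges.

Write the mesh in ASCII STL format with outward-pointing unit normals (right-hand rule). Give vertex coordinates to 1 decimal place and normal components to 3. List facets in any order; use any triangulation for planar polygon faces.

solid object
 facet normal 0.736 0.676 0.030
  outer loop
   vertex 4.3 2.0 3.5
   vertex 4.9 1.5 0.1
   vertex 2.2 4.3 3.2
  endloop
 endfacet
 facet normal 0.657 0.650 0.383
  outer loop
   vertex 4.3 2.0 3.5
   vertex 2.2 4.3 3.2
   vertex 4.8 1.2 4.0
  endloop
 endfacet
 facet normal 0.828 0.557 0.064
  outer loop
   vertex 4.3 2.0 3.5
   vertex 4.8 1.2 4.0
   vertex 4.9 1.5 0.1
  endloop
 endfacet
 facet normal -0.728 -0.485 0.485
  outer loop
   vertex 3.2 1.7 2.1
   vertex 4.8 1.2 4.0
   vertex 2.2 4.3 3.2
  endloop
 endfacet
 facet normal -0.209 -0.975 -0.080
  outer loop
   vertex 3.2 1.7 2.1
   vertex 4.9 1.5 0.1
   vertex 4.8 1.2 4.0
  endloop
 endfacet
 facet normal 0.595 0.781 -0.187
  outer loop
   vertex 2.7 3.2 0.2
   vertex 2.2 4.3 3.2
   vertex 4.9 1.5 0.1
  endloop
 endfacet
 facet normal -0.937 -0.348 -0.028
  outer loop
   vertex 2.7 3.2 0.2
   vertex 3.2 1.7 2.1
   vertex 2.2 4.3 3.2
  endloop
 endfacet
 facet normal -0.569 -0.712 -0.412
  outer loop
   vertex 2.7 3.2 0.2
   vertex 4.9 1.5 0.1
   vertex 3.2 1.7 2.1
  endloop
 endfacet
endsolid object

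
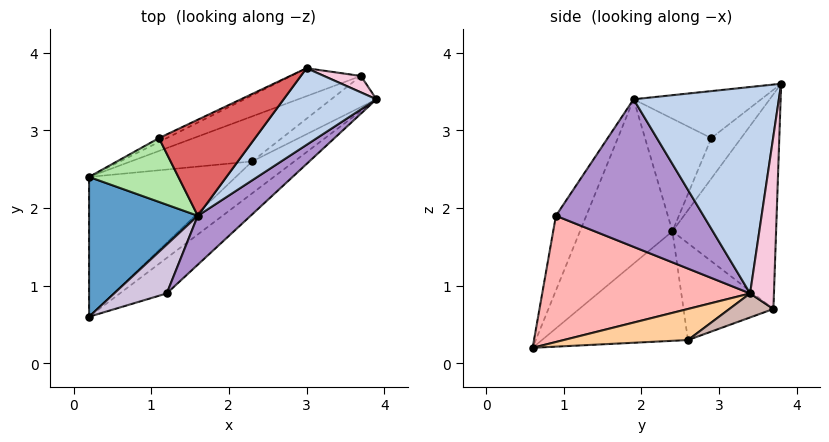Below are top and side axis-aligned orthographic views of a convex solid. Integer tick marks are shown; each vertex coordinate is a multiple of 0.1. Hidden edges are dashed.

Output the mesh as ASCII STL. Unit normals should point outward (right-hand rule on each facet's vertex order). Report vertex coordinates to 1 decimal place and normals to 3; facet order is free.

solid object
 facet normal -0.758 -0.418 0.501
  outer loop
   vertex 1.6 1.9 3.4
   vertex 0.2 2.4 1.7
   vertex 0.2 0.6 0.2
  endloop
 endfacet
 facet normal 0.742 -0.582 0.333
  outer loop
   vertex 1.6 1.9 3.4
   vertex 3.9 3.4 0.9
   vertex 3.0 3.8 3.6
  endloop
 endfacet
 facet normal -0.497 0.555 -0.667
  outer loop
   vertex 2.3 2.6 0.3
   vertex 0.2 0.6 0.2
   vertex 0.2 2.4 1.7
  endloop
 endfacet
 facet normal 0.513 -0.503 -0.696
  outer loop
   vertex 2.3 2.6 0.3
   vertex 3.9 3.4 0.9
   vertex 0.2 0.6 0.2
  endloop
 endfacet
 facet normal -0.403 0.912 -0.077
  outer loop
   vertex 1.1 2.9 2.9
   vertex 3.0 3.8 3.6
   vertex 0.2 2.4 1.7
  endloop
 endfacet
 facet normal -0.781 -0.081 0.619
  outer loop
   vertex 1.1 2.9 2.9
   vertex 0.2 2.4 1.7
   vertex 1.6 1.9 3.4
  endloop
 endfacet
 facet normal -0.428 0.224 0.875
  outer loop
   vertex 1.1 2.9 2.9
   vertex 1.6 1.9 3.4
   vertex 3.0 3.8 3.6
  endloop
 endfacet
 facet normal 0.615 -0.755 -0.228
  outer loop
   vertex 1.2 0.9 1.9
   vertex 0.2 0.6 0.2
   vertex 3.9 3.4 0.9
  endloop
 endfacet
 facet normal 0.706 -0.661 0.253
  outer loop
   vertex 1.2 0.9 1.9
   vertex 3.9 3.4 0.9
   vertex 1.6 1.9 3.4
  endloop
 endfacet
 facet normal -0.721 -0.473 0.507
  outer loop
   vertex 1.2 0.9 1.9
   vertex 1.6 1.9 3.4
   vertex 0.2 0.6 0.2
  endloop
 endfacet
 facet normal -0.424 0.733 -0.532
  outer loop
   vertex 3.7 3.7 0.7
   vertex 2.3 2.6 0.3
   vertex 0.2 2.4 1.7
  endloop
 endfacet
 facet normal 0.452 -0.266 -0.851
  outer loop
   vertex 3.7 3.7 0.7
   vertex 3.9 3.4 0.9
   vertex 2.3 2.6 0.3
  endloop
 endfacet
 facet normal -0.376 0.918 -0.122
  outer loop
   vertex 3.7 3.7 0.7
   vertex 0.2 2.4 1.7
   vertex 3.0 3.8 3.6
  endloop
 endfacet
 facet normal 0.767 0.620 0.164
  outer loop
   vertex 3.7 3.7 0.7
   vertex 3.0 3.8 3.6
   vertex 3.9 3.4 0.9
  endloop
 endfacet
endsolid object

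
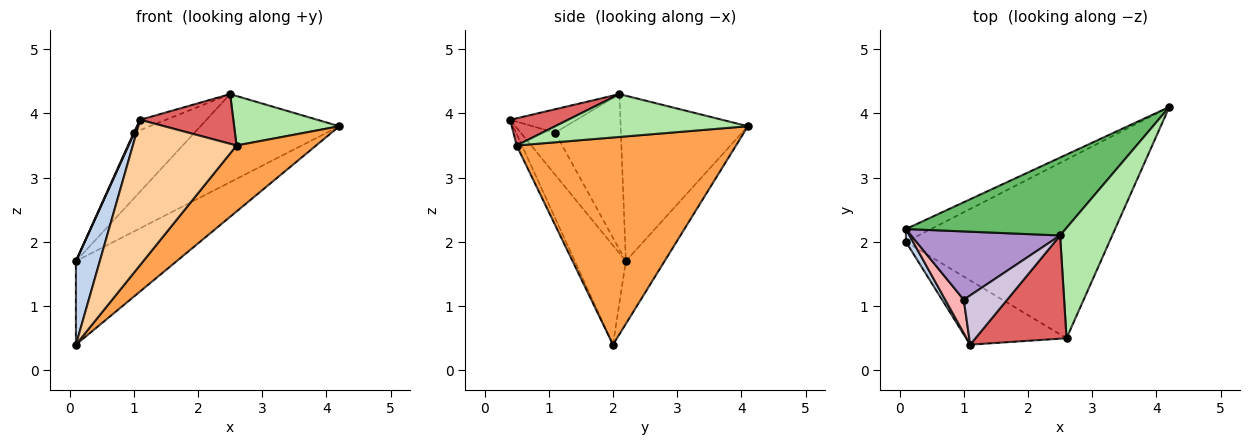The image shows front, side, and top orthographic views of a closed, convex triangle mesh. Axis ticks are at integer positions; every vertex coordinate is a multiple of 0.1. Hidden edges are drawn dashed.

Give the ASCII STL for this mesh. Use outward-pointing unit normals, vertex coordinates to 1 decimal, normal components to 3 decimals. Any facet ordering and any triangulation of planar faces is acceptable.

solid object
 facet normal -0.355 0.924 -0.142
  outer loop
   vertex 0.1 2.0 0.4
   vertex 0.1 2.2 1.7
   vertex 4.2 4.1 3.8
  endloop
 endfacet
 facet normal -0.904 -0.423 0.065
  outer loop
   vertex 0.1 2.0 0.4
   vertex 1.1 0.4 3.9
   vertex 0.1 2.2 1.7
  endloop
 endfacet
 facet normal 0.691 -0.250 -0.678
  outer loop
   vertex 2.6 0.5 3.5
   vertex 0.1 2.0 0.4
   vertex 4.2 4.1 3.8
  endloop
 endfacet
 facet normal -0.047 -0.913 -0.404
  outer loop
   vertex 2.6 0.5 3.5
   vertex 1.1 0.4 3.9
   vertex 0.1 2.0 0.4
  endloop
 endfacet
 facet normal -0.566 0.618 0.546
  outer loop
   vertex 2.5 2.1 4.3
   vertex 4.2 4.1 3.8
   vertex 0.1 2.2 1.7
  endloop
 endfacet
 facet normal 0.600 -0.327 0.730
  outer loop
   vertex 2.5 2.1 4.3
   vertex 2.6 0.5 3.5
   vertex 4.2 4.1 3.8
  endloop
 endfacet
 facet normal 0.260 -0.419 0.870
  outer loop
   vertex 2.5 2.1 4.3
   vertex 1.1 0.4 3.9
   vertex 2.6 0.5 3.5
  endloop
 endfacet
 facet normal -0.915 -0.016 0.403
  outer loop
   vertex 1.0 1.1 3.7
   vertex 0.1 2.2 1.7
   vertex 1.1 0.4 3.9
  endloop
 endfacet
 facet normal -0.600 0.555 0.576
  outer loop
   vertex 1.0 1.1 3.7
   vertex 2.5 2.1 4.3
   vertex 0.1 2.2 1.7
  endloop
 endfacet
 facet normal -0.467 0.181 0.866
  outer loop
   vertex 1.0 1.1 3.7
   vertex 1.1 0.4 3.9
   vertex 2.5 2.1 4.3
  endloop
 endfacet
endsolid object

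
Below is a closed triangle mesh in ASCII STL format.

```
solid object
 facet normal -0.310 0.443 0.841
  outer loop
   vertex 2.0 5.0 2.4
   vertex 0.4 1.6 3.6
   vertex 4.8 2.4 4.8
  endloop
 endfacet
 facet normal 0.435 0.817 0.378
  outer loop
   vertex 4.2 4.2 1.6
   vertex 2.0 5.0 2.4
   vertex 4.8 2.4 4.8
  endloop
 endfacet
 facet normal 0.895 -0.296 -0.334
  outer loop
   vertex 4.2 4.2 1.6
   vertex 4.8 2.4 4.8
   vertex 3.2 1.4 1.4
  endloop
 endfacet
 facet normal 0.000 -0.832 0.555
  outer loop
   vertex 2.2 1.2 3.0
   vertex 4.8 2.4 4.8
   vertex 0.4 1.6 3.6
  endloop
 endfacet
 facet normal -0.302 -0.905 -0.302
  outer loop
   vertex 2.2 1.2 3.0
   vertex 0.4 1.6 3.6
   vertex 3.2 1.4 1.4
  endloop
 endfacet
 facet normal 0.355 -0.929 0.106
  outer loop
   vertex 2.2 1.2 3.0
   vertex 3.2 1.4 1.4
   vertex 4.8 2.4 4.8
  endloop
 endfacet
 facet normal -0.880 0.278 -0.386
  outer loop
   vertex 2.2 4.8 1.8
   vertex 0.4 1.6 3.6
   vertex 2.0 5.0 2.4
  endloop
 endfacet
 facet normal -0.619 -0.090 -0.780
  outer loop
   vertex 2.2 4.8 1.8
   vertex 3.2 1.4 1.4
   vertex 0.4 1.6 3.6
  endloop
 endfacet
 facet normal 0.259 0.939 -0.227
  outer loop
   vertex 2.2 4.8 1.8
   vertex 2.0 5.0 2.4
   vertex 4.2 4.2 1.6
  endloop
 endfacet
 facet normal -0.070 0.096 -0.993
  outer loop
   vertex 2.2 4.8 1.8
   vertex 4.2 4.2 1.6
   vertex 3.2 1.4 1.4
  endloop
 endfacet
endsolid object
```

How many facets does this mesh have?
10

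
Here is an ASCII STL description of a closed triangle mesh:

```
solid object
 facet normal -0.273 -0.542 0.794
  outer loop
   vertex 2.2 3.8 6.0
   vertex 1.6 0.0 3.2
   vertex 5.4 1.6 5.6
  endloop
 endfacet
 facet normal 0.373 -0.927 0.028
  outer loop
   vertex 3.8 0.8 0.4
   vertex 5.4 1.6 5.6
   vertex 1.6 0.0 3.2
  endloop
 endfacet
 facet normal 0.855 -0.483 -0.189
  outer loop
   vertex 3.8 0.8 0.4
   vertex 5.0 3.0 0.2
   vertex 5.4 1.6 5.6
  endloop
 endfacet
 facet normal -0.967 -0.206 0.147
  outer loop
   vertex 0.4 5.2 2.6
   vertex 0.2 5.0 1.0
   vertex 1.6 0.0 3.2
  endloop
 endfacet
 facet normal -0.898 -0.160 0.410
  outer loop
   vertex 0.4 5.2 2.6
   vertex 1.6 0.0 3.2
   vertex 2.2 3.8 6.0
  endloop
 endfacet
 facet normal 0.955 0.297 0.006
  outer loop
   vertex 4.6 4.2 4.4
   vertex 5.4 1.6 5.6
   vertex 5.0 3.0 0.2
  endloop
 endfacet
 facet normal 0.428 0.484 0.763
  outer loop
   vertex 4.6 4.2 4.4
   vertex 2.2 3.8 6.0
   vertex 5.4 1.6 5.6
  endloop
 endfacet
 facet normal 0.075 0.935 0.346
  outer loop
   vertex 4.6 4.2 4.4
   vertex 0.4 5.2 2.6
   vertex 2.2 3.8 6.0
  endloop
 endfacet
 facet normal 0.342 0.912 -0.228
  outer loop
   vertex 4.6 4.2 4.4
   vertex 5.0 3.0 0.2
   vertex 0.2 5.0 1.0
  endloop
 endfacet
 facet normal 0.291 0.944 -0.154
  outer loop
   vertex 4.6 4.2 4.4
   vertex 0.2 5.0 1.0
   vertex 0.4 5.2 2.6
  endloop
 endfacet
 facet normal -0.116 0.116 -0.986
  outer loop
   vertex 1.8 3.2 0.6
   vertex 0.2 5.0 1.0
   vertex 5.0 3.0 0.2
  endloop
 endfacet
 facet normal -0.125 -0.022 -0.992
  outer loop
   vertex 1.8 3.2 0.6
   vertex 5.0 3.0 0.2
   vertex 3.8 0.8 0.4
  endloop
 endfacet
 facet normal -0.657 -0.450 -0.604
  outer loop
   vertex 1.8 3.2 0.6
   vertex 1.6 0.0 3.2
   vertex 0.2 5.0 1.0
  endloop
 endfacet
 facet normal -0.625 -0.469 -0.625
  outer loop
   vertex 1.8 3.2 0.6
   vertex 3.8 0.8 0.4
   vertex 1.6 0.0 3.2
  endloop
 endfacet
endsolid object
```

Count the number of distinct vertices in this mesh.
9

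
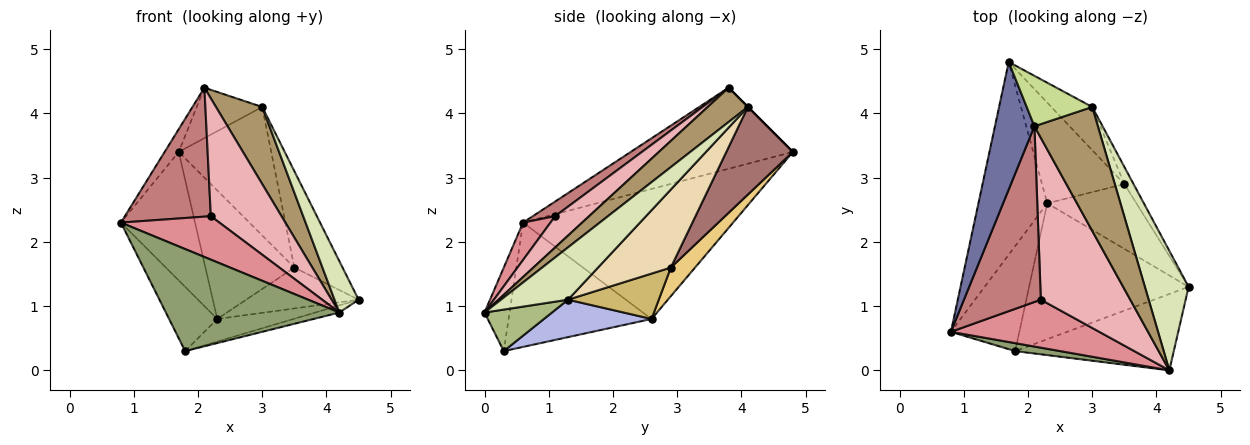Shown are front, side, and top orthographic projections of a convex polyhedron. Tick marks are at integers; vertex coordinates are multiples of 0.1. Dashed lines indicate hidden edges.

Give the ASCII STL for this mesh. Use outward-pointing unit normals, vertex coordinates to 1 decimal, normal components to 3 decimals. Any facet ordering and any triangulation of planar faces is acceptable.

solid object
 facet normal -0.896 0.078 0.436
  outer loop
   vertex 2.1 3.8 4.4
   vertex 1.7 4.8 3.4
   vertex 0.8 0.6 2.3
  endloop
 endfacet
 facet normal -0.844 0.298 -0.447
  outer loop
   vertex 2.3 2.6 0.8
   vertex 0.8 0.6 2.3
   vertex 1.7 4.8 3.4
  endloop
 endfacet
 facet normal -0.840 0.283 -0.463
  outer loop
   vertex 2.3 2.6 0.8
   vertex 1.8 0.3 0.3
   vertex 0.8 0.6 2.3
  endloop
 endfacet
 facet normal 0.226 0.160 -0.961
  outer loop
   vertex 2.3 2.6 0.8
   vertex 4.5 1.3 1.1
   vertex 1.8 0.3 0.3
  endloop
 endfacet
 facet normal -0.143 -0.987 0.077
  outer loop
   vertex 4.2 0.0 0.9
   vertex 0.8 0.6 2.3
   vertex 1.8 0.3 0.3
  endloop
 endfacet
 facet normal 0.252 0.090 -0.963
  outer loop
   vertex 4.2 0.0 0.9
   vertex 1.8 0.3 0.3
   vertex 4.5 1.3 1.1
  endloop
 endfacet
 facet normal 0.000 0.707 0.707
  outer loop
   vertex 3.0 4.1 4.1
   vertex 1.7 4.8 3.4
   vertex 2.1 3.8 4.4
  endloop
 endfacet
 facet normal 0.740 -0.266 0.618
  outer loop
   vertex 3.0 4.1 4.1
   vertex 4.2 0.0 0.9
   vertex 4.5 1.3 1.1
  endloop
 endfacet
 facet normal 0.417 -0.480 0.772
  outer loop
   vertex 3.0 4.1 4.1
   vertex 2.1 3.8 4.4
   vertex 4.2 0.0 0.9
  endloop
 endfacet
 facet normal 0.395 0.490 -0.777
  outer loop
   vertex 3.5 2.9 1.6
   vertex 4.5 1.3 1.1
   vertex 2.3 2.6 0.8
  endloop
 endfacet
 facet normal 0.210 0.770 -0.603
  outer loop
   vertex 3.5 2.9 1.6
   vertex 2.3 2.6 0.8
   vertex 1.7 4.8 3.4
  endloop
 endfacet
 facet normal 0.830 0.549 -0.098
  outer loop
   vertex 3.5 2.9 1.6
   vertex 3.0 4.1 4.1
   vertex 4.5 1.3 1.1
  endloop
 endfacet
 facet normal 0.563 0.783 -0.263
  outer loop
   vertex 3.5 2.9 1.6
   vertex 1.7 4.8 3.4
   vertex 3.0 4.1 4.1
  endloop
 endfacet
 facet normal 0.152 -0.585 0.797
  outer loop
   vertex 2.2 1.1 2.4
   vertex 2.1 3.8 4.4
   vertex 0.8 0.6 2.3
  endloop
 endfacet
 facet normal 0.184 -0.660 0.729
  outer loop
   vertex 2.2 1.1 2.4
   vertex 0.8 0.6 2.3
   vertex 4.2 0.0 0.9
  endloop
 endfacet
 facet normal 0.272 -0.566 0.778
  outer loop
   vertex 2.2 1.1 2.4
   vertex 4.2 0.0 0.9
   vertex 2.1 3.8 4.4
  endloop
 endfacet
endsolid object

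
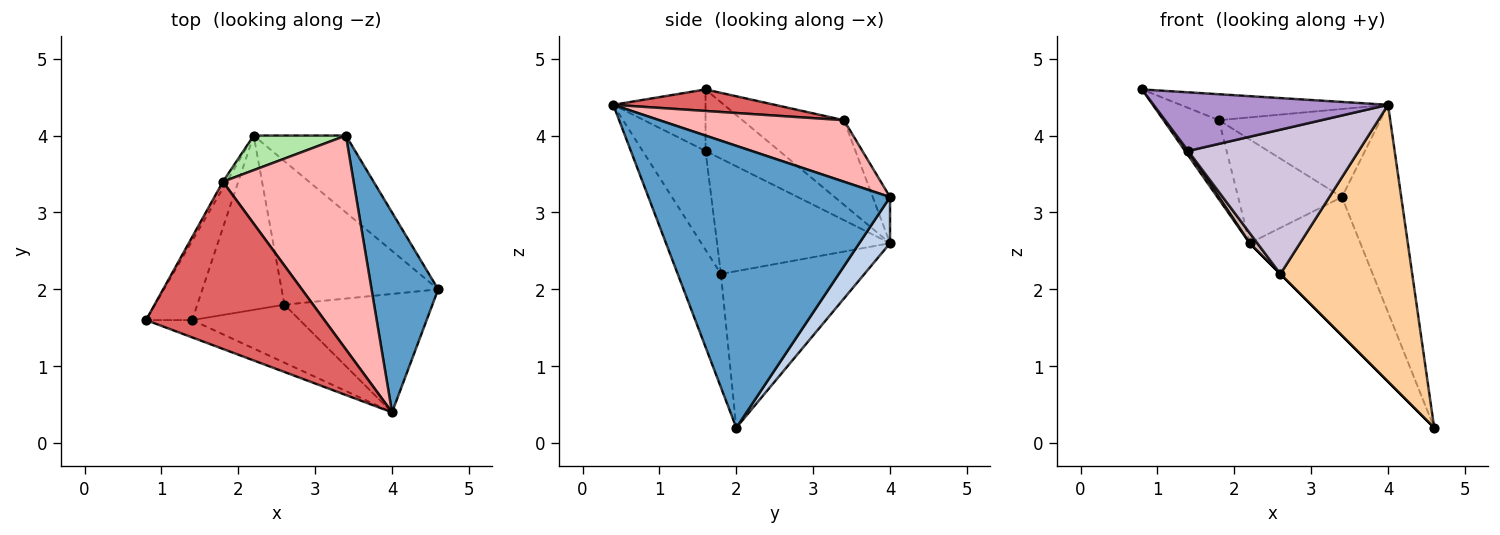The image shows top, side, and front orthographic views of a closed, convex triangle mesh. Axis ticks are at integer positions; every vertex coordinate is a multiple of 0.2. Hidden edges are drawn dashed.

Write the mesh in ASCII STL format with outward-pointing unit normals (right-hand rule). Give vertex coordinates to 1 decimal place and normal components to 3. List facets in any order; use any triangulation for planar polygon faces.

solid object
 facet normal 0.947 0.232 0.224
  outer loop
   vertex 4.0 0.4 4.4
   vertex 4.6 2.0 0.2
   vertex 3.4 4.0 3.2
  endloop
 endfacet
 facet normal 0.236 0.849 -0.472
  outer loop
   vertex 2.2 4.0 2.6
   vertex 3.4 4.0 3.2
   vertex 4.6 2.0 0.2
  endloop
 endfacet
 facet normal -0.707 0.000 -0.707
  outer loop
   vertex 2.6 1.8 2.2
   vertex 2.2 4.0 2.6
   vertex 4.6 2.0 0.2
  endloop
 endfacet
 facet normal -0.289 -0.880 -0.377
  outer loop
   vertex 2.6 1.8 2.2
   vertex 4.6 2.0 0.2
   vertex 4.0 0.4 4.4
  endloop
 endfacet
 facet normal -0.877 0.478 -0.040
  outer loop
   vertex 1.8 3.4 4.2
   vertex 2.2 4.0 2.6
   vertex 0.8 1.6 4.6
  endloop
 endfacet
 facet normal -0.156 0.937 0.312
  outer loop
   vertex 1.8 3.4 4.2
   vertex 3.4 4.0 3.2
   vertex 2.2 4.0 2.6
  endloop
 endfacet
 facet normal 0.118 0.152 0.981
  outer loop
   vertex 1.8 3.4 4.2
   vertex 0.8 1.6 4.6
   vertex 4.0 0.4 4.4
  endloop
 endfacet
 facet normal 0.399 0.349 0.848
  outer loop
   vertex 1.8 3.4 4.2
   vertex 4.0 0.4 4.4
   vertex 3.4 4.0 3.2
  endloop
 endfacet
 facet normal -0.353 -0.897 -0.265
  outer loop
   vertex 1.4 1.6 3.8
   vertex 4.0 0.4 4.4
   vertex 0.8 1.6 4.6
  endloop
 endfacet
 facet normal -0.324 -0.878 -0.353
  outer loop
   vertex 1.4 1.6 3.8
   vertex 2.6 1.8 2.2
   vertex 4.0 0.4 4.4
  endloop
 endfacet
 facet normal -0.800 -0.033 -0.600
  outer loop
   vertex 1.4 1.6 3.8
   vertex 0.8 1.6 4.6
   vertex 2.2 4.0 2.6
  endloop
 endfacet
 facet normal -0.797 -0.035 -0.602
  outer loop
   vertex 1.4 1.6 3.8
   vertex 2.2 4.0 2.6
   vertex 2.6 1.8 2.2
  endloop
 endfacet
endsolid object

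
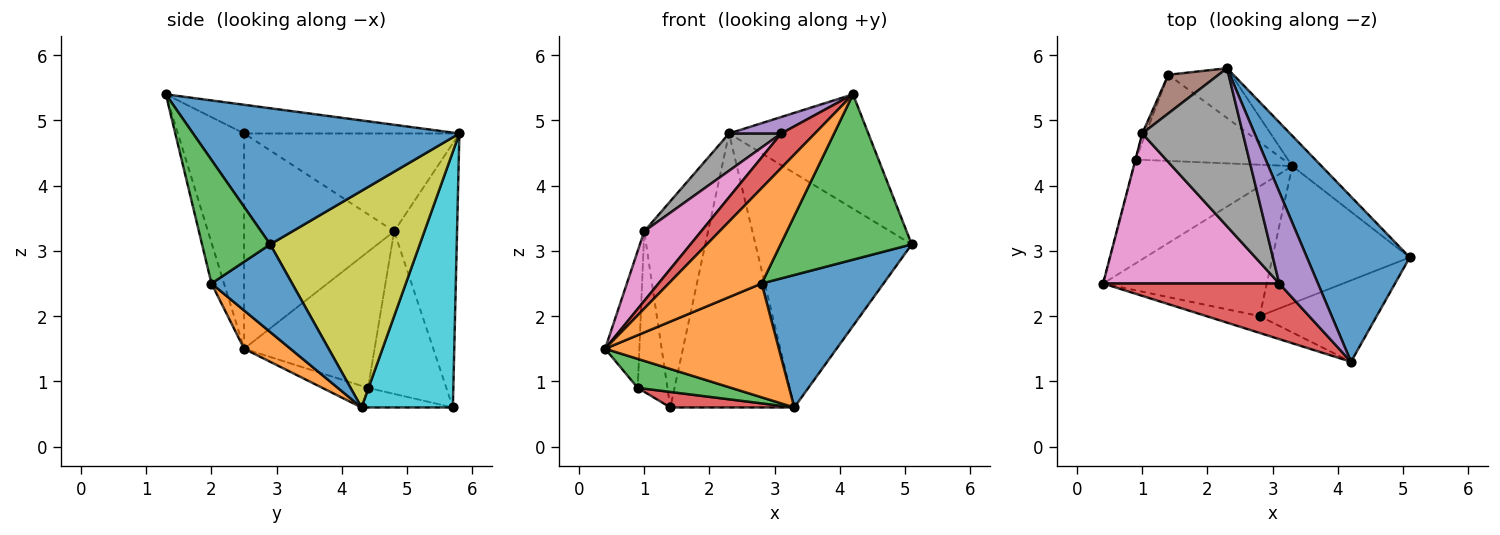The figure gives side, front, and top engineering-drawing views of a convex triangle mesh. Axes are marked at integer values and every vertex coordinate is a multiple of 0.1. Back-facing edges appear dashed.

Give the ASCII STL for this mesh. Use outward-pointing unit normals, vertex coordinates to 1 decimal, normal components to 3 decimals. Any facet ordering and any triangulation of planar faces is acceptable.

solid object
 facet normal 0.737 0.385 0.556
  outer loop
   vertex 4.2 1.3 5.4
   vertex 5.1 2.9 3.1
   vertex 2.3 5.8 4.8
  endloop
 endfacet
 facet normal -0.132 -0.976 -0.172
  outer loop
   vertex 2.8 2.0 2.5
   vertex 4.2 1.3 5.4
   vertex 0.4 2.5 1.5
  endloop
 endfacet
 facet normal 0.423 -0.813 -0.400
  outer loop
   vertex 2.8 2.0 2.5
   vertex 5.1 2.9 3.1
   vertex 4.2 1.3 5.4
  endloop
 endfacet
 facet normal -0.720 -0.366 0.589
  outer loop
   vertex 3.1 2.5 4.8
   vertex 0.4 2.5 1.5
   vertex 4.2 1.3 5.4
  endloop
 endfacet
 facet normal -0.590 -0.143 0.795
  outer loop
   vertex 3.1 2.5 4.8
   vertex 4.2 1.3 5.4
   vertex 2.3 5.8 4.8
  endloop
 endfacet
 facet normal -0.696 0.706 0.132
  outer loop
   vertex 1.0 4.8 3.3
   vertex 2.3 5.8 4.8
   vertex 1.4 5.7 0.6
  endloop
 endfacet
 facet normal -0.743 -0.282 0.608
  outer loop
   vertex 1.0 4.8 3.3
   vertex 0.4 2.5 1.5
   vertex 3.1 2.5 4.8
  endloop
 endfacet
 facet normal -0.687 -0.167 0.707
  outer loop
   vertex 1.0 4.8 3.3
   vertex 3.1 2.5 4.8
   vertex 2.3 5.8 4.8
  endloop
 endfacet
 facet normal 0.689 0.719 -0.093
  outer loop
   vertex 3.3 4.3 0.6
   vertex 2.3 5.8 4.8
   vertex 5.1 2.9 3.1
  endloop
 endfacet
 facet normal 0.587 0.797 -0.145
  outer loop
   vertex 3.3 4.3 0.6
   vertex 1.4 5.7 0.6
   vertex 2.3 5.8 4.8
  endloop
 endfacet
 facet normal 0.417 -0.631 -0.654
  outer loop
   vertex 3.3 4.3 0.6
   vertex 5.1 2.9 3.1
   vertex 2.8 2.0 2.5
  endloop
 endfacet
 facet normal 0.173 -0.649 -0.740
  outer loop
   vertex 3.3 4.3 0.6
   vertex 2.8 2.0 2.5
   vertex 0.4 2.5 1.5
  endloop
 endfacet
 facet normal -0.130 -0.267 -0.955
  outer loop
   vertex 0.9 4.4 0.9
   vertex 3.3 4.3 0.6
   vertex 0.4 2.5 1.5
  endloop
 endfacet
 facet normal -0.129 -0.175 -0.976
  outer loop
   vertex 0.9 4.4 0.9
   vertex 1.4 5.7 0.6
   vertex 3.3 4.3 0.6
  endloop
 endfacet
 facet normal -0.967 0.254 -0.002
  outer loop
   vertex 0.9 4.4 0.9
   vertex 0.4 2.5 1.5
   vertex 1.0 4.8 3.3
  endloop
 endfacet
 facet normal -0.935 0.355 -0.020
  outer loop
   vertex 0.9 4.4 0.9
   vertex 1.0 4.8 3.3
   vertex 1.4 5.7 0.6
  endloop
 endfacet
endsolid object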